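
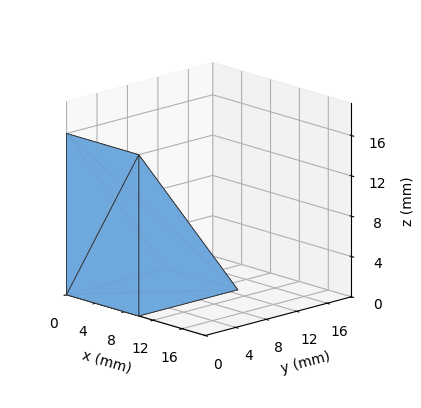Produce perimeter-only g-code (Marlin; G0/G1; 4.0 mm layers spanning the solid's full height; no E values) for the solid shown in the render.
Reading the render: the shape is a wedge (ramp): 10 × 13 mm base, rising to 16 mm along the y=0 edge and sloping linearly to z=0 at y=13 (dimensions read to the nearest mm from the axis ticks). For the g-code, the solid's height is divided into equal slices at the stated Δz and each level perimeter traced with G1 moves after a G0 lift.

; perimeter-only toolpath
G21 ; units = mm
G90 ; absolute positioning
G28 ; home
; layer 1
G0 Z4.0
G0 X0.0 Y0.0
G1 X10.0 Y0.0
G1 X10.0 Y9.8
G1 X0.0 Y9.8
G1 X0.0 Y0.0
; layer 2
G0 Z8.0
G0 X0.0 Y0.0
G1 X10.0 Y0.0
G1 X10.0 Y6.5
G1 X0.0 Y6.5
G1 X0.0 Y0.0
; layer 3
G0 Z12.0
G0 X0.0 Y0.0
G1 X10.0 Y0.0
G1 X10.0 Y3.2
G1 X0.0 Y3.2
G1 X0.0 Y0.0
M2 ; end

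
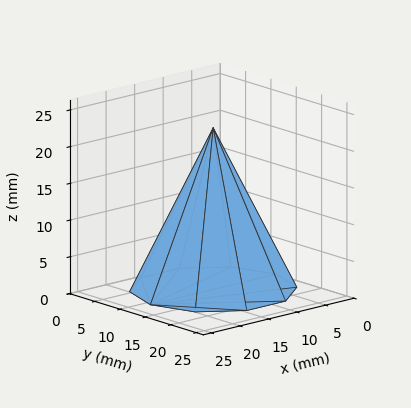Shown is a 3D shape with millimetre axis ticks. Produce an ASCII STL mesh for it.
Reading the render: the shape is a regular 10-sided pyramid, base circumscribed radius ≈ 11 mm, apex at z ≈ 22 mm (dimensions read to the nearest mm from the axis ticks). For the STL, each face is triangulated and given an outward normal.

solid part
  facet normal 0.0000 0.0000 -1.0000
    outer loop
      vertex 14.40 21.46 0.00
      vertex 19.90 17.47 0.00
      vertex 22.00 11.00 0.00
    endloop
  endfacet
  facet normal 0.0000 0.0000 -1.0000
    outer loop
      vertex 7.60 21.46 0.00
      vertex 14.40 21.46 0.00
      vertex 22.00 11.00 0.00
    endloop
  endfacet
  facet normal 0.0000 0.0000 -1.0000
    outer loop
      vertex 2.10 17.47 0.00
      vertex 7.60 21.46 0.00
      vertex 22.00 11.00 0.00
    endloop
  endfacet
  facet normal 0.0000 0.0000 -1.0000
    outer loop
      vertex 0.00 11.00 0.00
      vertex 2.10 17.47 0.00
      vertex 22.00 11.00 0.00
    endloop
  endfacet
  facet normal 0.0000 0.0000 -1.0000
    outer loop
      vertex 2.10 4.53 0.00
      vertex 0.00 11.00 0.00
      vertex 22.00 11.00 0.00
    endloop
  endfacet
  facet normal 0.0000 0.0000 -1.0000
    outer loop
      vertex 7.60 0.54 0.00
      vertex 2.10 4.53 0.00
      vertex 22.00 11.00 0.00
    endloop
  endfacet
  facet normal 0.0000 0.0000 -1.0000
    outer loop
      vertex 14.40 0.54 0.00
      vertex 7.60 0.54 0.00
      vertex 22.00 11.00 0.00
    endloop
  endfacet
  facet normal 0.0000 0.0000 -1.0000
    outer loop
      vertex 19.90 4.53 0.00
      vertex 14.40 0.54 0.00
      vertex 22.00 11.00 0.00
    endloop
  endfacet
  facet normal 0.8590 0.2788 0.4295
    outer loop
      vertex 22.00 11.00 0.00
      vertex 19.90 17.47 0.00
      vertex 11.00 11.00 22.00
    endloop
  endfacet
  facet normal 0.5303 0.7310 0.4295
    outer loop
      vertex 19.90 17.47 0.00
      vertex 14.40 21.46 0.00
      vertex 11.00 11.00 22.00
    endloop
  endfacet
  facet normal 0.0000 0.9031 0.4294
    outer loop
      vertex 14.40 21.46 0.00
      vertex 7.60 21.46 0.00
      vertex 11.00 11.00 22.00
    endloop
  endfacet
  facet normal -0.5303 0.7310 0.4295
    outer loop
      vertex 7.60 21.46 0.00
      vertex 2.10 17.47 0.00
      vertex 11.00 11.00 22.00
    endloop
  endfacet
  facet normal -0.8590 0.2788 0.4295
    outer loop
      vertex 2.10 17.47 0.00
      vertex 0.00 11.00 0.00
      vertex 11.00 11.00 22.00
    endloop
  endfacet
  facet normal -0.8590 -0.2788 0.4295
    outer loop
      vertex 0.00 11.00 0.00
      vertex 2.10 4.53 0.00
      vertex 11.00 11.00 22.00
    endloop
  endfacet
  facet normal -0.5303 -0.7310 0.4295
    outer loop
      vertex 2.10 4.53 0.00
      vertex 7.60 0.54 0.00
      vertex 11.00 11.00 22.00
    endloop
  endfacet
  facet normal 0.0000 -0.9031 0.4294
    outer loop
      vertex 7.60 0.54 0.00
      vertex 14.40 0.54 0.00
      vertex 11.00 11.00 22.00
    endloop
  endfacet
  facet normal 0.5303 -0.7310 0.4295
    outer loop
      vertex 14.40 0.54 0.00
      vertex 19.90 4.53 0.00
      vertex 11.00 11.00 22.00
    endloop
  endfacet
  facet normal 0.8590 -0.2788 0.4295
    outer loop
      vertex 19.90 4.53 0.00
      vertex 22.00 11.00 0.00
      vertex 11.00 11.00 22.00
    endloop
  endfacet
endsolid part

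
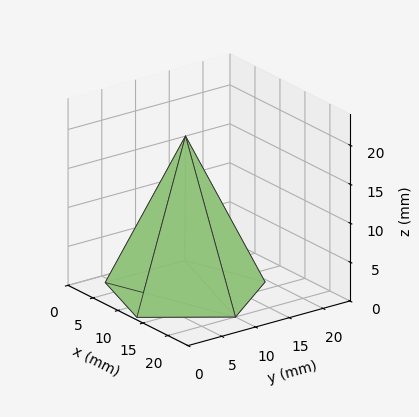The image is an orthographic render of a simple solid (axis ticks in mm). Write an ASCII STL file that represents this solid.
Reading the render: the shape is a regular 5-sided pyramid, base circumscribed radius ≈ 10 mm, apex at z ≈ 20 mm (dimensions read to the nearest mm from the axis ticks). For the STL, each face is triangulated and given an outward normal.

solid part
  facet normal 0.0000 0.0000 -1.0000
    outer loop
      vertex 1.9 15.9 0.0
      vertex 13.1 19.5 0.0
      vertex 20.0 10.0 0.0
    endloop
  endfacet
  facet normal 0.0000 0.0000 -1.0000
    outer loop
      vertex 1.9 4.1 0.0
      vertex 1.9 15.9 0.0
      vertex 20.0 10.0 0.0
    endloop
  endfacet
  facet normal 0.0000 0.0000 -1.0000
    outer loop
      vertex 13.1 0.5 0.0
      vertex 1.9 4.1 0.0
      vertex 20.0 10.0 0.0
    endloop
  endfacet
  facet normal 0.7501 0.5448 0.3750
    outer loop
      vertex 20.0 10.0 0.0
      vertex 13.1 19.5 0.0
      vertex 10.0 10.0 20.0
    endloop
  endfacet
  facet normal -0.2837 0.8825 0.3752
    outer loop
      vertex 13.1 19.5 0.0
      vertex 1.9 15.9 0.0
      vertex 10.0 10.0 20.0
    endloop
  endfacet
  facet normal -0.9269 0.0000 0.3754
    outer loop
      vertex 1.9 15.9 0.0
      vertex 1.9 4.1 0.0
      vertex 10.0 10.0 20.0
    endloop
  endfacet
  facet normal -0.2837 -0.8825 0.3752
    outer loop
      vertex 1.9 4.1 0.0
      vertex 13.1 0.5 0.0
      vertex 10.0 10.0 20.0
    endloop
  endfacet
  facet normal 0.7501 -0.5448 0.3750
    outer loop
      vertex 13.1 0.5 0.0
      vertex 20.0 10.0 0.0
      vertex 10.0 10.0 20.0
    endloop
  endfacet
endsolid part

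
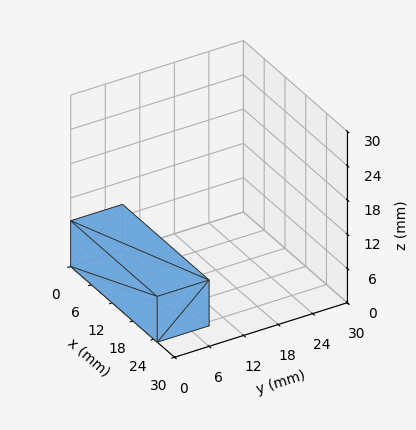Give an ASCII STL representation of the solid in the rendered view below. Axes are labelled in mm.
Reading the render: the shape is a rectangular box, roughly 25 × 9 mm footprint and 8 mm tall (dimensions read to the nearest mm from the axis ticks). For the STL, each face is triangulated and given an outward normal.

solid part
  facet normal 0.0000 0.0000 -1.0000
    outer loop
      vertex 25.00 9.00 0.00
      vertex 25.00 0.00 0.00
      vertex 0.00 0.00 0.00
    endloop
  endfacet
  facet normal 0.0000 0.0000 -1.0000
    outer loop
      vertex 0.00 9.00 0.00
      vertex 25.00 9.00 0.00
      vertex 0.00 0.00 0.00
    endloop
  endfacet
  facet normal 0.0000 0.0000 1.0000
    outer loop
      vertex 0.00 0.00 8.00
      vertex 25.00 0.00 8.00
      vertex 25.00 9.00 8.00
    endloop
  endfacet
  facet normal 0.0000 0.0000 1.0000
    outer loop
      vertex 0.00 0.00 8.00
      vertex 25.00 9.00 8.00
      vertex 0.00 9.00 8.00
    endloop
  endfacet
  facet normal 0.0000 -1.0000 0.0000
    outer loop
      vertex 0.00 0.00 0.00
      vertex 25.00 0.00 0.00
      vertex 25.00 0.00 8.00
    endloop
  endfacet
  facet normal 0.0000 -1.0000 0.0000
    outer loop
      vertex 0.00 0.00 0.00
      vertex 25.00 0.00 8.00
      vertex 0.00 0.00 8.00
    endloop
  endfacet
  facet normal 0.0000 1.0000 0.0000
    outer loop
      vertex 25.00 9.00 8.00
      vertex 25.00 9.00 0.00
      vertex 0.00 9.00 0.00
    endloop
  endfacet
  facet normal 0.0000 1.0000 0.0000
    outer loop
      vertex 0.00 9.00 8.00
      vertex 25.00 9.00 8.00
      vertex 0.00 9.00 0.00
    endloop
  endfacet
  facet normal -1.0000 0.0000 0.0000
    outer loop
      vertex 0.00 9.00 8.00
      vertex 0.00 9.00 0.00
      vertex 0.00 0.00 0.00
    endloop
  endfacet
  facet normal -1.0000 0.0000 0.0000
    outer loop
      vertex 0.00 0.00 8.00
      vertex 0.00 9.00 8.00
      vertex 0.00 0.00 0.00
    endloop
  endfacet
  facet normal 1.0000 0.0000 0.0000
    outer loop
      vertex 25.00 0.00 0.00
      vertex 25.00 9.00 0.00
      vertex 25.00 9.00 8.00
    endloop
  endfacet
  facet normal 1.0000 0.0000 0.0000
    outer loop
      vertex 25.00 0.00 0.00
      vertex 25.00 9.00 8.00
      vertex 25.00 0.00 8.00
    endloop
  endfacet
endsolid part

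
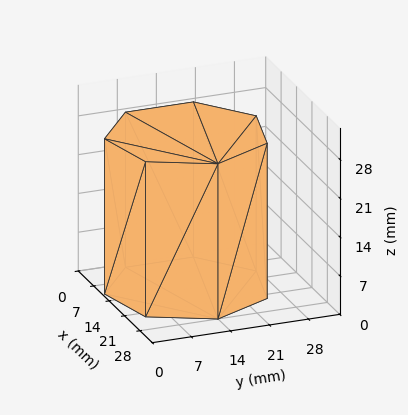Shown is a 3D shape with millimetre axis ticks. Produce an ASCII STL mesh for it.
Reading the render: the shape is a regular 7-sided prism (a cylinder approximated with 7 flat sides), circumscribed radius ≈ 14 mm, height ≈ 28 mm (dimensions read to the nearest mm from the axis ticks). For the STL, each face is triangulated and given an outward normal.

solid part
  facet normal 0.0000 0.0000 -1.0000
    outer loop
      vertex 10.9 27.6 0.0
      vertex 22.7 24.9 0.0
      vertex 28.0 14.0 0.0
    endloop
  endfacet
  facet normal 0.0000 0.0000 -1.0000
    outer loop
      vertex 1.4 20.1 0.0
      vertex 10.9 27.6 0.0
      vertex 28.0 14.0 0.0
    endloop
  endfacet
  facet normal 0.0000 0.0000 -1.0000
    outer loop
      vertex 1.4 7.9 0.0
      vertex 1.4 20.1 0.0
      vertex 28.0 14.0 0.0
    endloop
  endfacet
  facet normal 0.0000 0.0000 -1.0000
    outer loop
      vertex 10.9 0.4 0.0
      vertex 1.4 7.9 0.0
      vertex 28.0 14.0 0.0
    endloop
  endfacet
  facet normal 0.0000 0.0000 -1.0000
    outer loop
      vertex 22.7 3.1 0.0
      vertex 10.9 0.4 0.0
      vertex 28.0 14.0 0.0
    endloop
  endfacet
  facet normal 0.0000 0.0000 1.0000
    outer loop
      vertex 28.0 14.0 28.0
      vertex 22.7 24.9 28.0
      vertex 10.9 27.6 28.0
    endloop
  endfacet
  facet normal 0.0000 0.0000 1.0000
    outer loop
      vertex 28.0 14.0 28.0
      vertex 10.9 27.6 28.0
      vertex 1.4 20.1 28.0
    endloop
  endfacet
  facet normal 0.0000 0.0000 1.0000
    outer loop
      vertex 28.0 14.0 28.0
      vertex 1.4 20.1 28.0
      vertex 1.4 7.9 28.0
    endloop
  endfacet
  facet normal 0.0000 0.0000 1.0000
    outer loop
      vertex 28.0 14.0 28.0
      vertex 1.4 7.9 28.0
      vertex 10.9 0.4 28.0
    endloop
  endfacet
  facet normal 0.0000 0.0000 1.0000
    outer loop
      vertex 28.0 14.0 28.0
      vertex 10.9 0.4 28.0
      vertex 22.7 3.1 28.0
    endloop
  endfacet
  facet normal 0.8993 0.4373 0.0000
    outer loop
      vertex 28.0 14.0 0.0
      vertex 22.7 24.9 0.0
      vertex 22.7 24.9 28.0
    endloop
  endfacet
  facet normal 0.8993 0.4373 0.0000
    outer loop
      vertex 28.0 14.0 0.0
      vertex 22.7 24.9 28.0
      vertex 28.0 14.0 28.0
    endloop
  endfacet
  facet normal 0.2230 0.9748 0.0000
    outer loop
      vertex 22.7 24.9 0.0
      vertex 10.9 27.6 0.0
      vertex 10.9 27.6 28.0
    endloop
  endfacet
  facet normal 0.2230 0.9748 0.0000
    outer loop
      vertex 22.7 24.9 0.0
      vertex 10.9 27.6 28.0
      vertex 22.7 24.9 28.0
    endloop
  endfacet
  facet normal -0.6196 0.7849 0.0000
    outer loop
      vertex 10.9 27.6 0.0
      vertex 1.4 20.1 0.0
      vertex 1.4 20.1 28.0
    endloop
  endfacet
  facet normal -0.6196 0.7849 0.0000
    outer loop
      vertex 10.9 27.6 0.0
      vertex 1.4 20.1 28.0
      vertex 10.9 27.6 28.0
    endloop
  endfacet
  facet normal -1.0000 0.0000 0.0000
    outer loop
      vertex 1.4 20.1 0.0
      vertex 1.4 7.9 0.0
      vertex 1.4 7.9 28.0
    endloop
  endfacet
  facet normal -1.0000 0.0000 0.0000
    outer loop
      vertex 1.4 20.1 0.0
      vertex 1.4 7.9 28.0
      vertex 1.4 20.1 28.0
    endloop
  endfacet
  facet normal -0.6196 -0.7849 0.0000
    outer loop
      vertex 1.4 7.9 0.0
      vertex 10.9 0.4 0.0
      vertex 10.9 0.4 28.0
    endloop
  endfacet
  facet normal -0.6196 -0.7849 0.0000
    outer loop
      vertex 1.4 7.9 0.0
      vertex 10.9 0.4 28.0
      vertex 1.4 7.9 28.0
    endloop
  endfacet
  facet normal 0.2230 -0.9748 0.0000
    outer loop
      vertex 10.9 0.4 0.0
      vertex 22.7 3.1 0.0
      vertex 22.7 3.1 28.0
    endloop
  endfacet
  facet normal 0.2230 -0.9748 0.0000
    outer loop
      vertex 10.9 0.4 0.0
      vertex 22.7 3.1 28.0
      vertex 10.9 0.4 28.0
    endloop
  endfacet
  facet normal 0.8993 -0.4373 0.0000
    outer loop
      vertex 22.7 3.1 0.0
      vertex 28.0 14.0 0.0
      vertex 28.0 14.0 28.0
    endloop
  endfacet
  facet normal 0.8993 -0.4373 0.0000
    outer loop
      vertex 22.7 3.1 0.0
      vertex 28.0 14.0 28.0
      vertex 22.7 3.1 28.0
    endloop
  endfacet
endsolid part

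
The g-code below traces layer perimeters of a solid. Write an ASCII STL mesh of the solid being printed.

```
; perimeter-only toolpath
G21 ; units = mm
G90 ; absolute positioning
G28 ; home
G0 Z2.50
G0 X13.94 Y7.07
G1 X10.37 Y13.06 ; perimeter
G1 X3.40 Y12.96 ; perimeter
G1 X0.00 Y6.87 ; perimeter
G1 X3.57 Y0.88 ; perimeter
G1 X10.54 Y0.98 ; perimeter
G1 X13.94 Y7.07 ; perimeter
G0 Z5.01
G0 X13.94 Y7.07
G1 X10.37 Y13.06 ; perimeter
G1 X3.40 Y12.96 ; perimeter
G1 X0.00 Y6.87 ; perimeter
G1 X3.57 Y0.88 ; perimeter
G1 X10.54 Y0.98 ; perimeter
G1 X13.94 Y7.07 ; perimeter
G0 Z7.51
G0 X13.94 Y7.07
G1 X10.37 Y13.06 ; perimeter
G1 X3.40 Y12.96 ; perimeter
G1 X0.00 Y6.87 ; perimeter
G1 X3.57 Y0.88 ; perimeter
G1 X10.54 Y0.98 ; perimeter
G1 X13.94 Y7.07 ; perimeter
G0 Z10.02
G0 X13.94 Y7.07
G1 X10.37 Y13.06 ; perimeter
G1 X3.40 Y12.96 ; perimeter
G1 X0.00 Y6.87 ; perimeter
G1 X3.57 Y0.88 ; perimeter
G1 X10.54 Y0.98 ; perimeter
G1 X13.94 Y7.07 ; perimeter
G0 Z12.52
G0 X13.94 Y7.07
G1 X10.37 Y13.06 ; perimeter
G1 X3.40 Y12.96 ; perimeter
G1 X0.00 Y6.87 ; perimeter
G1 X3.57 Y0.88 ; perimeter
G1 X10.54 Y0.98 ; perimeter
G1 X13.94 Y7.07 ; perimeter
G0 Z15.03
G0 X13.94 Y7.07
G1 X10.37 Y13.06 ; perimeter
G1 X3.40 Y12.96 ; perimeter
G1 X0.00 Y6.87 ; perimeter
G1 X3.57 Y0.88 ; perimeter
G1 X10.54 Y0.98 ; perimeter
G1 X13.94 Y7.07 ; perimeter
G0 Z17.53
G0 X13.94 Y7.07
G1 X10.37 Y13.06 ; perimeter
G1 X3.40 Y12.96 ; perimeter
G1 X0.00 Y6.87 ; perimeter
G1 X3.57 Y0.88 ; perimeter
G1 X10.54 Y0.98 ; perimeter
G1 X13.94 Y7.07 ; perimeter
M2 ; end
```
solid part
  facet normal 0.0000 0.0000 -1.0000
    outer loop
      vertex 3.40 12.96 0.00
      vertex 10.37 13.06 0.00
      vertex 13.94 7.07 0.00
    endloop
  endfacet
  facet normal 0.0000 0.0000 -1.0000
    outer loop
      vertex 0.00 6.87 0.00
      vertex 3.40 12.96 0.00
      vertex 13.94 7.07 0.00
    endloop
  endfacet
  facet normal 0.0000 0.0000 -1.0000
    outer loop
      vertex 3.57 0.88 0.00
      vertex 0.00 6.87 0.00
      vertex 13.94 7.07 0.00
    endloop
  endfacet
  facet normal 0.0000 0.0000 -1.0000
    outer loop
      vertex 10.54 0.98 0.00
      vertex 3.57 0.88 0.00
      vertex 13.94 7.07 0.00
    endloop
  endfacet
  facet normal 0.0000 0.0000 1.0000
    outer loop
      vertex 13.94 7.07 17.53
      vertex 10.37 13.06 17.53
      vertex 3.40 12.96 17.53
    endloop
  endfacet
  facet normal 0.0000 0.0000 1.0000
    outer loop
      vertex 13.94 7.07 17.53
      vertex 3.40 12.96 17.53
      vertex 0.00 6.87 17.53
    endloop
  endfacet
  facet normal 0.0000 0.0000 1.0000
    outer loop
      vertex 13.94 7.07 17.53
      vertex 0.00 6.87 17.53
      vertex 3.57 0.88 17.53
    endloop
  endfacet
  facet normal 0.0000 0.0000 1.0000
    outer loop
      vertex 13.94 7.07 17.53
      vertex 3.57 0.88 17.53
      vertex 10.54 0.98 17.53
    endloop
  endfacet
  facet normal 0.8590 0.5120 0.0000
    outer loop
      vertex 13.94 7.07 0.00
      vertex 10.37 13.06 0.00
      vertex 10.37 13.06 17.53
    endloop
  endfacet
  facet normal 0.8590 0.5120 0.0000
    outer loop
      vertex 13.94 7.07 0.00
      vertex 10.37 13.06 17.53
      vertex 13.94 7.07 17.53
    endloop
  endfacet
  facet normal -0.0143 0.9999 0.0000
    outer loop
      vertex 10.37 13.06 0.00
      vertex 3.40 12.96 0.00
      vertex 3.40 12.96 17.53
    endloop
  endfacet
  facet normal -0.0143 0.9999 0.0000
    outer loop
      vertex 10.37 13.06 0.00
      vertex 3.40 12.96 17.53
      vertex 10.37 13.06 17.53
    endloop
  endfacet
  facet normal -0.8731 0.4875 0.0000
    outer loop
      vertex 3.40 12.96 0.00
      vertex 0.00 6.87 0.00
      vertex 0.00 6.87 17.53
    endloop
  endfacet
  facet normal -0.8731 0.4875 0.0000
    outer loop
      vertex 3.40 12.96 0.00
      vertex 0.00 6.87 17.53
      vertex 3.40 12.96 17.53
    endloop
  endfacet
  facet normal -0.8590 -0.5120 0.0000
    outer loop
      vertex 0.00 6.87 0.00
      vertex 3.57 0.88 0.00
      vertex 3.57 0.88 17.53
    endloop
  endfacet
  facet normal -0.8590 -0.5120 0.0000
    outer loop
      vertex 0.00 6.87 0.00
      vertex 3.57 0.88 17.53
      vertex 0.00 6.87 17.53
    endloop
  endfacet
  facet normal 0.0143 -0.9999 0.0000
    outer loop
      vertex 3.57 0.88 0.00
      vertex 10.54 0.98 0.00
      vertex 10.54 0.98 17.53
    endloop
  endfacet
  facet normal 0.0143 -0.9999 0.0000
    outer loop
      vertex 3.57 0.88 0.00
      vertex 10.54 0.98 17.53
      vertex 3.57 0.88 17.53
    endloop
  endfacet
  facet normal 0.8731 -0.4875 0.0000
    outer loop
      vertex 10.54 0.98 0.00
      vertex 13.94 7.07 0.00
      vertex 13.94 7.07 17.53
    endloop
  endfacet
  facet normal 0.8731 -0.4875 0.0000
    outer loop
      vertex 10.54 0.98 0.00
      vertex 13.94 7.07 17.53
      vertex 10.54 0.98 17.53
    endloop
  endfacet
endsolid part

The G0 Z moves step by Δz≈2.50 mm. Every layer's G1 loop is the same polygon, so the solid is a straight extrusion of it from z=0 to z≈17.5. Closing with flat bottom and top caps and triangulating gives 20 facets — a regular 6-sided prism (a cylinder approximated with 6 flat sides), circumscribed radius ≈ 6.97 mm, height ≈ 17.5 mm.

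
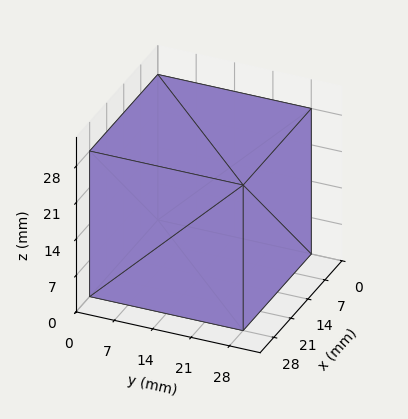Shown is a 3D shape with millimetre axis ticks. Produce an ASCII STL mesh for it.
Reading the render: the shape is a rectangular box, roughly 28 × 28 mm footprint and 28 mm tall (dimensions read to the nearest mm from the axis ticks). For the STL, each face is triangulated and given an outward normal.

solid part
  facet normal 0.0000 0.0000 -1.0000
    outer loop
      vertex 28.000 28.000 0.000
      vertex 28.000 0.000 0.000
      vertex 0.000 0.000 0.000
    endloop
  endfacet
  facet normal 0.0000 0.0000 -1.0000
    outer loop
      vertex 0.000 28.000 0.000
      vertex 28.000 28.000 0.000
      vertex 0.000 0.000 0.000
    endloop
  endfacet
  facet normal 0.0000 0.0000 1.0000
    outer loop
      vertex 0.000 0.000 28.000
      vertex 28.000 0.000 28.000
      vertex 28.000 28.000 28.000
    endloop
  endfacet
  facet normal 0.0000 0.0000 1.0000
    outer loop
      vertex 0.000 0.000 28.000
      vertex 28.000 28.000 28.000
      vertex 0.000 28.000 28.000
    endloop
  endfacet
  facet normal 0.0000 -1.0000 0.0000
    outer loop
      vertex 0.000 0.000 0.000
      vertex 28.000 0.000 0.000
      vertex 28.000 0.000 28.000
    endloop
  endfacet
  facet normal 0.0000 -1.0000 0.0000
    outer loop
      vertex 0.000 0.000 0.000
      vertex 28.000 0.000 28.000
      vertex 0.000 0.000 28.000
    endloop
  endfacet
  facet normal 0.0000 1.0000 0.0000
    outer loop
      vertex 28.000 28.000 28.000
      vertex 28.000 28.000 0.000
      vertex 0.000 28.000 0.000
    endloop
  endfacet
  facet normal 0.0000 1.0000 0.0000
    outer loop
      vertex 0.000 28.000 28.000
      vertex 28.000 28.000 28.000
      vertex 0.000 28.000 0.000
    endloop
  endfacet
  facet normal -1.0000 0.0000 0.0000
    outer loop
      vertex 0.000 28.000 28.000
      vertex 0.000 28.000 0.000
      vertex 0.000 0.000 0.000
    endloop
  endfacet
  facet normal -1.0000 0.0000 0.0000
    outer loop
      vertex 0.000 0.000 28.000
      vertex 0.000 28.000 28.000
      vertex 0.000 0.000 0.000
    endloop
  endfacet
  facet normal 1.0000 0.0000 0.0000
    outer loop
      vertex 28.000 0.000 0.000
      vertex 28.000 28.000 0.000
      vertex 28.000 28.000 28.000
    endloop
  endfacet
  facet normal 1.0000 0.0000 0.0000
    outer loop
      vertex 28.000 0.000 0.000
      vertex 28.000 28.000 28.000
      vertex 28.000 0.000 28.000
    endloop
  endfacet
endsolid part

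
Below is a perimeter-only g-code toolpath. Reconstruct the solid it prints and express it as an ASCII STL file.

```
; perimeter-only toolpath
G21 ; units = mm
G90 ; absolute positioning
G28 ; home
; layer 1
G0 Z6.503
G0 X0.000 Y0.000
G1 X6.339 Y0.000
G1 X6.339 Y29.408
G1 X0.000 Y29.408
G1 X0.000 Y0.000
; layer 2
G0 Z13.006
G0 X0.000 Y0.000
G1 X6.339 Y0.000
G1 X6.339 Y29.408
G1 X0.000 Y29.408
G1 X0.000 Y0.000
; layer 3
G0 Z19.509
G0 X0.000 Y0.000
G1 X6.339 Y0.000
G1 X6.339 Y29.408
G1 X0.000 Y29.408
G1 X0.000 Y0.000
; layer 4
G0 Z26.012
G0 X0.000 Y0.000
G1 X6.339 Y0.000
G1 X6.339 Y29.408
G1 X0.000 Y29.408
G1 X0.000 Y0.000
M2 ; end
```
solid part
  facet normal 0.0000 0.0000 -1.0000
    outer loop
      vertex 6.339 29.408 0.000
      vertex 6.339 0.000 0.000
      vertex 0.000 0.000 0.000
    endloop
  endfacet
  facet normal 0.0000 0.0000 -1.0000
    outer loop
      vertex 0.000 29.408 0.000
      vertex 6.339 29.408 0.000
      vertex 0.000 0.000 0.000
    endloop
  endfacet
  facet normal 0.0000 0.0000 1.0000
    outer loop
      vertex 0.000 0.000 26.012
      vertex 6.339 0.000 26.012
      vertex 6.339 29.408 26.012
    endloop
  endfacet
  facet normal 0.0000 0.0000 1.0000
    outer loop
      vertex 0.000 0.000 26.012
      vertex 6.339 29.408 26.012
      vertex 0.000 29.408 26.012
    endloop
  endfacet
  facet normal 0.0000 -1.0000 0.0000
    outer loop
      vertex 0.000 0.000 0.000
      vertex 6.339 0.000 0.000
      vertex 6.339 0.000 26.012
    endloop
  endfacet
  facet normal 0.0000 -1.0000 0.0000
    outer loop
      vertex 0.000 0.000 0.000
      vertex 6.339 0.000 26.012
      vertex 0.000 0.000 26.012
    endloop
  endfacet
  facet normal 0.0000 1.0000 0.0000
    outer loop
      vertex 6.339 29.408 26.012
      vertex 6.339 29.408 0.000
      vertex 0.000 29.408 0.000
    endloop
  endfacet
  facet normal 0.0000 1.0000 0.0000
    outer loop
      vertex 0.000 29.408 26.012
      vertex 6.339 29.408 26.012
      vertex 0.000 29.408 0.000
    endloop
  endfacet
  facet normal -1.0000 0.0000 0.0000
    outer loop
      vertex 0.000 29.408 26.012
      vertex 0.000 29.408 0.000
      vertex 0.000 0.000 0.000
    endloop
  endfacet
  facet normal -1.0000 0.0000 0.0000
    outer loop
      vertex 0.000 0.000 26.012
      vertex 0.000 29.408 26.012
      vertex 0.000 0.000 0.000
    endloop
  endfacet
  facet normal 1.0000 0.0000 0.0000
    outer loop
      vertex 6.339 0.000 0.000
      vertex 6.339 29.408 0.000
      vertex 6.339 29.408 26.012
    endloop
  endfacet
  facet normal 1.0000 0.0000 0.0000
    outer loop
      vertex 6.339 0.000 0.000
      vertex 6.339 29.408 26.012
      vertex 6.339 0.000 26.012
    endloop
  endfacet
endsolid part

The G0 Z moves step by Δz≈6.503 mm. Every layer's G1 loop is the same polygon, so the solid is a straight extrusion of it from z=0 to z≈26. Closing with flat bottom and top caps and triangulating gives 12 facets — a rectangular box, roughly 6.34 × 29.4 mm footprint and 26 mm tall.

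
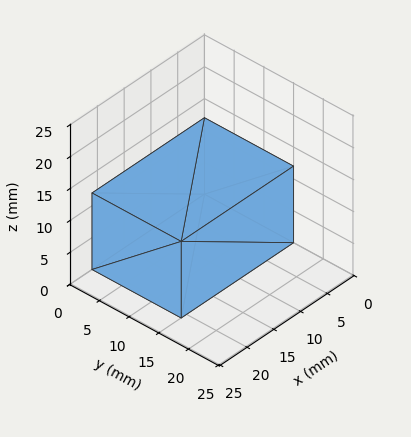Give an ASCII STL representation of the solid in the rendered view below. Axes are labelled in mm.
Reading the render: the shape is a rectangular box, roughly 21 × 15 mm footprint and 12 mm tall (dimensions read to the nearest mm from the axis ticks). For the STL, each face is triangulated and given an outward normal.

solid part
  facet normal 0.0000 0.0000 -1.0000
    outer loop
      vertex 21.000 15.000 0.000
      vertex 21.000 0.000 0.000
      vertex 0.000 0.000 0.000
    endloop
  endfacet
  facet normal 0.0000 0.0000 -1.0000
    outer loop
      vertex 0.000 15.000 0.000
      vertex 21.000 15.000 0.000
      vertex 0.000 0.000 0.000
    endloop
  endfacet
  facet normal 0.0000 0.0000 1.0000
    outer loop
      vertex 0.000 0.000 12.000
      vertex 21.000 0.000 12.000
      vertex 21.000 15.000 12.000
    endloop
  endfacet
  facet normal 0.0000 0.0000 1.0000
    outer loop
      vertex 0.000 0.000 12.000
      vertex 21.000 15.000 12.000
      vertex 0.000 15.000 12.000
    endloop
  endfacet
  facet normal 0.0000 -1.0000 0.0000
    outer loop
      vertex 0.000 0.000 0.000
      vertex 21.000 0.000 0.000
      vertex 21.000 0.000 12.000
    endloop
  endfacet
  facet normal 0.0000 -1.0000 0.0000
    outer loop
      vertex 0.000 0.000 0.000
      vertex 21.000 0.000 12.000
      vertex 0.000 0.000 12.000
    endloop
  endfacet
  facet normal 0.0000 1.0000 0.0000
    outer loop
      vertex 21.000 15.000 12.000
      vertex 21.000 15.000 0.000
      vertex 0.000 15.000 0.000
    endloop
  endfacet
  facet normal 0.0000 1.0000 0.0000
    outer loop
      vertex 0.000 15.000 12.000
      vertex 21.000 15.000 12.000
      vertex 0.000 15.000 0.000
    endloop
  endfacet
  facet normal -1.0000 0.0000 0.0000
    outer loop
      vertex 0.000 15.000 12.000
      vertex 0.000 15.000 0.000
      vertex 0.000 0.000 0.000
    endloop
  endfacet
  facet normal -1.0000 0.0000 0.0000
    outer loop
      vertex 0.000 0.000 12.000
      vertex 0.000 15.000 12.000
      vertex 0.000 0.000 0.000
    endloop
  endfacet
  facet normal 1.0000 0.0000 0.0000
    outer loop
      vertex 21.000 0.000 0.000
      vertex 21.000 15.000 0.000
      vertex 21.000 15.000 12.000
    endloop
  endfacet
  facet normal 1.0000 0.0000 0.0000
    outer loop
      vertex 21.000 0.000 0.000
      vertex 21.000 15.000 12.000
      vertex 21.000 0.000 12.000
    endloop
  endfacet
endsolid part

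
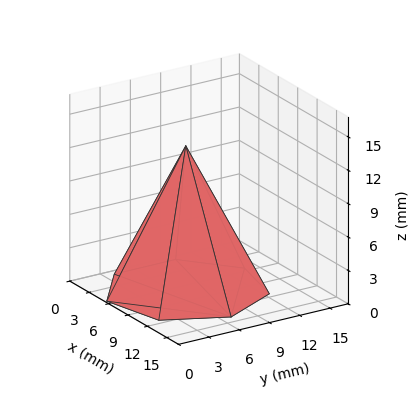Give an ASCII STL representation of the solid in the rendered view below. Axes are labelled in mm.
Reading the render: the shape is a regular 7-sided pyramid, base circumscribed radius ≈ 7 mm, apex at z ≈ 13 mm (dimensions read to the nearest mm from the axis ticks). For the STL, each face is triangulated and given an outward normal.

solid part
  facet normal 0.0000 0.0000 -1.0000
    outer loop
      vertex 5.442 13.824 0.000
      vertex 11.364 12.473 0.000
      vertex 14.000 7.000 0.000
    endloop
  endfacet
  facet normal 0.0000 0.0000 -1.0000
    outer loop
      vertex 0.693 10.037 0.000
      vertex 5.442 13.824 0.000
      vertex 14.000 7.000 0.000
    endloop
  endfacet
  facet normal 0.0000 0.0000 -1.0000
    outer loop
      vertex 0.693 3.963 0.000
      vertex 0.693 10.037 0.000
      vertex 14.000 7.000 0.000
    endloop
  endfacet
  facet normal 0.0000 0.0000 -1.0000
    outer loop
      vertex 5.442 0.176 0.000
      vertex 0.693 3.963 0.000
      vertex 14.000 7.000 0.000
    endloop
  endfacet
  facet normal 0.0000 0.0000 -1.0000
    outer loop
      vertex 11.364 1.527 0.000
      vertex 5.442 0.176 0.000
      vertex 14.000 7.000 0.000
    endloop
  endfacet
  facet normal 0.8106 0.3904 0.4365
    outer loop
      vertex 14.000 7.000 0.000
      vertex 11.364 12.473 0.000
      vertex 7.000 7.000 13.000
    endloop
  endfacet
  facet normal 0.2001 0.8772 0.4365
    outer loop
      vertex 11.364 12.473 0.000
      vertex 5.442 13.824 0.000
      vertex 7.000 7.000 13.000
    endloop
  endfacet
  facet normal -0.5609 0.7034 0.4365
    outer loop
      vertex 5.442 13.824 0.000
      vertex 0.693 10.037 0.000
      vertex 7.000 7.000 13.000
    endloop
  endfacet
  facet normal -0.8997 0.0000 0.4365
    outer loop
      vertex 0.693 10.037 0.000
      vertex 0.693 3.963 0.000
      vertex 7.000 7.000 13.000
    endloop
  endfacet
  facet normal -0.5609 -0.7034 0.4365
    outer loop
      vertex 0.693 3.963 0.000
      vertex 5.442 0.176 0.000
      vertex 7.000 7.000 13.000
    endloop
  endfacet
  facet normal 0.2001 -0.8772 0.4365
    outer loop
      vertex 5.442 0.176 0.000
      vertex 11.364 1.527 0.000
      vertex 7.000 7.000 13.000
    endloop
  endfacet
  facet normal 0.8106 -0.3904 0.4365
    outer loop
      vertex 11.364 1.527 0.000
      vertex 14.000 7.000 0.000
      vertex 7.000 7.000 13.000
    endloop
  endfacet
endsolid part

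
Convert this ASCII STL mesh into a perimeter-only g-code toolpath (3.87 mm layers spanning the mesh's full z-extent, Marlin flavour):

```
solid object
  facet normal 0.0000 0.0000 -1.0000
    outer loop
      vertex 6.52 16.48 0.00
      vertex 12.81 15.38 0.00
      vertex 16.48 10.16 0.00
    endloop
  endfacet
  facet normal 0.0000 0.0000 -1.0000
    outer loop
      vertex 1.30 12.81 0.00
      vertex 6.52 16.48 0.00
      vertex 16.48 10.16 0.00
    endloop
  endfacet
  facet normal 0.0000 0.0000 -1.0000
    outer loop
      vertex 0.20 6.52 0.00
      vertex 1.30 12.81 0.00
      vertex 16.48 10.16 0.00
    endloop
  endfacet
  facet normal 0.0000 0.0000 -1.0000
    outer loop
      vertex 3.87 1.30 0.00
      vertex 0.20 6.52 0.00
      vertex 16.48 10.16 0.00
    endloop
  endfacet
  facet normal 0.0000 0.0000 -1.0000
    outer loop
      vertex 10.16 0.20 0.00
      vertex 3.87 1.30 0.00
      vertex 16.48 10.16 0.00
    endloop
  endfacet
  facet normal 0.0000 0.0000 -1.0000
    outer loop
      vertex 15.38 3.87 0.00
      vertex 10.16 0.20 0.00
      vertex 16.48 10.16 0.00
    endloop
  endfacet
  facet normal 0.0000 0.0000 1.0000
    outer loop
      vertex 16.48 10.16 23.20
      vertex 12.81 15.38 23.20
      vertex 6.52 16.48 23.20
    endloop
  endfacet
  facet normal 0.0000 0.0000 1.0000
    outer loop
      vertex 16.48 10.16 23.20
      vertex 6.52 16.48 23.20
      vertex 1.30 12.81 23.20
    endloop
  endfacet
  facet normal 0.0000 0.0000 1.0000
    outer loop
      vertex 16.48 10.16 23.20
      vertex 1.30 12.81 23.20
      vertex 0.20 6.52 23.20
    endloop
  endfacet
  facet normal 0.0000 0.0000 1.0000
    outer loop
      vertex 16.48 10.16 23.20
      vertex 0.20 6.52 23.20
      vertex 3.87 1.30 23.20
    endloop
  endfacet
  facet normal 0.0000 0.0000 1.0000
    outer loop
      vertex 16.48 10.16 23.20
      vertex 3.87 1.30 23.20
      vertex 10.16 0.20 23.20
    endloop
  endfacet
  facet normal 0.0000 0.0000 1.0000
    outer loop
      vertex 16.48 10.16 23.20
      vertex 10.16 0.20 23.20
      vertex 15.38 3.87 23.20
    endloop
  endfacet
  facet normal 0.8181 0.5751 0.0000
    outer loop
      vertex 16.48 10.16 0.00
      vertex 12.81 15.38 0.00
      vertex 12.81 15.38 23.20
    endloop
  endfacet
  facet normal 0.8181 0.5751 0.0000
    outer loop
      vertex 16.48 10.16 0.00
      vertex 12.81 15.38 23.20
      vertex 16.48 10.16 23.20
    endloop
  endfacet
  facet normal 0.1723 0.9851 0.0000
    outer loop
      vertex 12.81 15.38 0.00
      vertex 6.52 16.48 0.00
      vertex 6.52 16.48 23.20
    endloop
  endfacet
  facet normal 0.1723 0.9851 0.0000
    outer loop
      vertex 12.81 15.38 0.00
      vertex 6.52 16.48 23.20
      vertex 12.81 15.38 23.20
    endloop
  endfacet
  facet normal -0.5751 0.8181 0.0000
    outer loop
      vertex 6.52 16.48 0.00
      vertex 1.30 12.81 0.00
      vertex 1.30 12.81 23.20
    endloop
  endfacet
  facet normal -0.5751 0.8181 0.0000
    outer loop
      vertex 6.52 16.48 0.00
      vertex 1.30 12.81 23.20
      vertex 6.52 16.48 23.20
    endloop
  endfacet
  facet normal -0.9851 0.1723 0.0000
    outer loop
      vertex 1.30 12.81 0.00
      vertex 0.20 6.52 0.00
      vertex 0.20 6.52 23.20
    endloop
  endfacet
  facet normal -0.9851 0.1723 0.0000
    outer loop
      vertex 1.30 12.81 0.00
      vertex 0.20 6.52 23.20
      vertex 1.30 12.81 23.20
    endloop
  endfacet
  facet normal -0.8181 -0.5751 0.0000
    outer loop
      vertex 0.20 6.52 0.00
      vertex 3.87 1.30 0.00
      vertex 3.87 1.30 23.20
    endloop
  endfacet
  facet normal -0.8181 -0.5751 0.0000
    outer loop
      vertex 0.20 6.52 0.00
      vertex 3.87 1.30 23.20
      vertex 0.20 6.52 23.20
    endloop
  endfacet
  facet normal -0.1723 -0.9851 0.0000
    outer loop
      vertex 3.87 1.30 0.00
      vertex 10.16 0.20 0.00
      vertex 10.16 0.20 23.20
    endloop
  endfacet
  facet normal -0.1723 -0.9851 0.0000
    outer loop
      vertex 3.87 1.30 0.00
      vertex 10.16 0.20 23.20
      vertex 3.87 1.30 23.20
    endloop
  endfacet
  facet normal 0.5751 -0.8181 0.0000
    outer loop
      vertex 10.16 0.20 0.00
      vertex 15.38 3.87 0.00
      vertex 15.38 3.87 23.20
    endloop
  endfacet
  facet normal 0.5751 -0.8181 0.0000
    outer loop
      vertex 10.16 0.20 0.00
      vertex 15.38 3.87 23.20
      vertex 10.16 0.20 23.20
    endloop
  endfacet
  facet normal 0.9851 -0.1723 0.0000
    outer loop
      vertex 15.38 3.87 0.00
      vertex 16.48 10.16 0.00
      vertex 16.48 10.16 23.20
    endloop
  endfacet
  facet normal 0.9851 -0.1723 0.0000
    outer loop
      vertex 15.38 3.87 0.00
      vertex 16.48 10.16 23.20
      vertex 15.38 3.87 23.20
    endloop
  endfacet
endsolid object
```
; perimeter-only toolpath
G21 ; units = mm
G90 ; absolute positioning
G28 ; home
; layer 1
G0 Z3.87
G0 X16.48 Y10.16
G1 X12.81 Y15.38
G1 X6.52 Y16.48
G1 X1.30 Y12.81
G1 X0.20 Y6.52
G1 X3.87 Y1.30
G1 X10.16 Y0.20
G1 X15.38 Y3.87
G1 X16.48 Y10.16
; layer 2
G0 Z7.73
G0 X16.48 Y10.16
G1 X12.81 Y15.38
G1 X6.52 Y16.48
G1 X1.30 Y12.81
G1 X0.20 Y6.52
G1 X3.87 Y1.30
G1 X10.16 Y0.20
G1 X15.38 Y3.87
G1 X16.48 Y10.16
; layer 3
G0 Z11.60
G0 X16.48 Y10.16
G1 X12.81 Y15.38
G1 X6.52 Y16.48
G1 X1.30 Y12.81
G1 X0.20 Y6.52
G1 X3.87 Y1.30
G1 X10.16 Y0.20
G1 X15.38 Y3.87
G1 X16.48 Y10.16
; layer 4
G0 Z15.47
G0 X16.48 Y10.16
G1 X12.81 Y15.38
G1 X6.52 Y16.48
G1 X1.30 Y12.81
G1 X0.20 Y6.52
G1 X3.87 Y1.30
G1 X10.16 Y0.20
G1 X15.38 Y3.87
G1 X16.48 Y10.16
; layer 5
G0 Z19.33
G0 X16.48 Y10.16
G1 X12.81 Y15.38
G1 X6.52 Y16.48
G1 X1.30 Y12.81
G1 X0.20 Y6.52
G1 X3.87 Y1.30
G1 X10.16 Y0.20
G1 X15.38 Y3.87
G1 X16.48 Y10.16
; layer 6
G0 Z23.20
G0 X16.48 Y10.16
G1 X12.81 Y15.38
G1 X6.52 Y16.48
G1 X1.30 Y12.81
G1 X0.20 Y6.52
G1 X3.87 Y1.30
G1 X10.16 Y0.20
G1 X15.38 Y3.87
G1 X16.48 Y10.16
M2 ; end

The solid is a regular 8-sided prism (a cylinder approximated with 8 flat sides), circumscribed radius ≈ 8.34 mm, height ≈ 23.2 mm. Slicing at Δz = 3.87 mm — 6 equal slices spanning the solid's height, so layer i sits at z = i·h/6 — gives 6 non-empty perimeters. Each is a 8-segment closed polygon; G0 lifts to the layer z and rapids to the start vertex, then G1 traces the edges.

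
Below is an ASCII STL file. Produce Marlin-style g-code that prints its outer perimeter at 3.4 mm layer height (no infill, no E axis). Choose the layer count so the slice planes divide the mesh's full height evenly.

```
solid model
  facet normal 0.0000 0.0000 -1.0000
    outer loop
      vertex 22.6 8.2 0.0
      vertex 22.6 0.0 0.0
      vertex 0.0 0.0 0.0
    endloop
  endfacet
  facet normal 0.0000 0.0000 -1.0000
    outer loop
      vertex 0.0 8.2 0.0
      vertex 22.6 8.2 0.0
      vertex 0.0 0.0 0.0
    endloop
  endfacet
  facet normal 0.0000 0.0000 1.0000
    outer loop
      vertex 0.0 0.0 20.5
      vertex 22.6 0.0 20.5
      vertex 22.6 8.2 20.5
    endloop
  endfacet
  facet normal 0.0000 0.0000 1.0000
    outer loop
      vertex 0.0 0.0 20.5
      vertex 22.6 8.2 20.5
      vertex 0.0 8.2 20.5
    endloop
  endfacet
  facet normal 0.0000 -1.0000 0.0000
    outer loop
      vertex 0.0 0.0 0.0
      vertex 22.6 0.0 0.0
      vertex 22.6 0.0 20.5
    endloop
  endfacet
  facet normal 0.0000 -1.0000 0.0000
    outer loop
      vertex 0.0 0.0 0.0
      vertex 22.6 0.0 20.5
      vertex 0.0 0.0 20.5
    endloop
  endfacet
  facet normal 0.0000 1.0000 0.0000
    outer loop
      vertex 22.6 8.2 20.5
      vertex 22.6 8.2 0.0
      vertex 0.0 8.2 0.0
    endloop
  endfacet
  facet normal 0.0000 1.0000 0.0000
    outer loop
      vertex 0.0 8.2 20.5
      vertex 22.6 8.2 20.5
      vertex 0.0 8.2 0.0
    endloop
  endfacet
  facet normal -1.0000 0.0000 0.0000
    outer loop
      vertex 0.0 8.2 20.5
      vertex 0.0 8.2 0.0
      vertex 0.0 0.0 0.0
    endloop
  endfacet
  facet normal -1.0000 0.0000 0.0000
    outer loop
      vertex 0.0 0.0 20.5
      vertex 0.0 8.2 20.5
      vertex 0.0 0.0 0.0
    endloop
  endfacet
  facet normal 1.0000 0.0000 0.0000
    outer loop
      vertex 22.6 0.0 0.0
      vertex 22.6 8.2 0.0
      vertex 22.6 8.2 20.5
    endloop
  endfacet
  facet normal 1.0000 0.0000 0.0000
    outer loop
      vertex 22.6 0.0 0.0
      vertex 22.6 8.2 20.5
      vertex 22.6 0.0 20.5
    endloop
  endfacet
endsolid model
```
; perimeter-only toolpath
G21 ; units = mm
G90 ; absolute positioning
G28 ; home
; layer 1
G0 Z3.4
G0 X0.0 Y0.0
G1 X22.6 Y0.0
G1 X22.6 Y8.2
G1 X0.0 Y8.2
G1 X0.0 Y0.0
; layer 2
G0 Z6.8
G0 X0.0 Y0.0
G1 X22.6 Y0.0
G1 X22.6 Y8.2
G1 X0.0 Y8.2
G1 X0.0 Y0.0
; layer 3
G0 Z10.2
G0 X0.0 Y0.0
G1 X22.6 Y0.0
G1 X22.6 Y8.2
G1 X0.0 Y8.2
G1 X0.0 Y0.0
; layer 4
G0 Z13.7
G0 X0.0 Y0.0
G1 X22.6 Y0.0
G1 X22.6 Y8.2
G1 X0.0 Y8.2
G1 X0.0 Y0.0
; layer 5
G0 Z17.1
G0 X0.0 Y0.0
G1 X22.6 Y0.0
G1 X22.6 Y8.2
G1 X0.0 Y8.2
G1 X0.0 Y0.0
; layer 6
G0 Z20.5
G0 X0.0 Y0.0
G1 X22.6 Y0.0
G1 X22.6 Y8.2
G1 X0.0 Y8.2
G1 X0.0 Y0.0
M2 ; end

The solid is a rectangular box, roughly 22.6 × 8.2 mm footprint and 20.5 mm tall. Slicing at Δz = 3.4 mm — 6 equal slices spanning the solid's height, so layer i sits at z = i·h/6 — gives 6 non-empty perimeters. Each is a 4-segment closed polygon; G0 lifts to the layer z and rapids to the start vertex, then G1 traces the edges.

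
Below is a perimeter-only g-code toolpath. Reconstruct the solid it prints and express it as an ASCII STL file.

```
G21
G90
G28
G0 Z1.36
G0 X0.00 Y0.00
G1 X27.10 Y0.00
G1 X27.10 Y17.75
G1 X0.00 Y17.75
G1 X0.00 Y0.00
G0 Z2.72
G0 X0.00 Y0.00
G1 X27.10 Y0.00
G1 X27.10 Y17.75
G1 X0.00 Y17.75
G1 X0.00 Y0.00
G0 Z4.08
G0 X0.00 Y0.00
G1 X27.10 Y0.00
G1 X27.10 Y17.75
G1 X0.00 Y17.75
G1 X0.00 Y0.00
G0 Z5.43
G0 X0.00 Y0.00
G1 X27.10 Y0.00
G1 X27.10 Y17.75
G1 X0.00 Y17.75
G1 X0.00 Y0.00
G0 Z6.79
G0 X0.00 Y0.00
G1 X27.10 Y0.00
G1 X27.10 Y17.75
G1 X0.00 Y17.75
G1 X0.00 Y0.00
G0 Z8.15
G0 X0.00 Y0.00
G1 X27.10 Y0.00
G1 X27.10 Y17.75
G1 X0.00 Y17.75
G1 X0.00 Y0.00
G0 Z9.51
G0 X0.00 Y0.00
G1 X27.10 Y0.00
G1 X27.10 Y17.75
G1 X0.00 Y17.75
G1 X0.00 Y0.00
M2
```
solid part
  facet normal 0.0000 0.0000 -1.0000
    outer loop
      vertex 27.10 17.75 0.00
      vertex 27.10 0.00 0.00
      vertex 0.00 0.00 0.00
    endloop
  endfacet
  facet normal 0.0000 0.0000 -1.0000
    outer loop
      vertex 0.00 17.75 0.00
      vertex 27.10 17.75 0.00
      vertex 0.00 0.00 0.00
    endloop
  endfacet
  facet normal 0.0000 0.0000 1.0000
    outer loop
      vertex 0.00 0.00 9.51
      vertex 27.10 0.00 9.51
      vertex 27.10 17.75 9.51
    endloop
  endfacet
  facet normal 0.0000 0.0000 1.0000
    outer loop
      vertex 0.00 0.00 9.51
      vertex 27.10 17.75 9.51
      vertex 0.00 17.75 9.51
    endloop
  endfacet
  facet normal 0.0000 -1.0000 0.0000
    outer loop
      vertex 0.00 0.00 0.00
      vertex 27.10 0.00 0.00
      vertex 27.10 0.00 9.51
    endloop
  endfacet
  facet normal 0.0000 -1.0000 0.0000
    outer loop
      vertex 0.00 0.00 0.00
      vertex 27.10 0.00 9.51
      vertex 0.00 0.00 9.51
    endloop
  endfacet
  facet normal 0.0000 1.0000 0.0000
    outer loop
      vertex 27.10 17.75 9.51
      vertex 27.10 17.75 0.00
      vertex 0.00 17.75 0.00
    endloop
  endfacet
  facet normal 0.0000 1.0000 0.0000
    outer loop
      vertex 0.00 17.75 9.51
      vertex 27.10 17.75 9.51
      vertex 0.00 17.75 0.00
    endloop
  endfacet
  facet normal -1.0000 0.0000 0.0000
    outer loop
      vertex 0.00 17.75 9.51
      vertex 0.00 17.75 0.00
      vertex 0.00 0.00 0.00
    endloop
  endfacet
  facet normal -1.0000 0.0000 0.0000
    outer loop
      vertex 0.00 0.00 9.51
      vertex 0.00 17.75 9.51
      vertex 0.00 0.00 0.00
    endloop
  endfacet
  facet normal 1.0000 0.0000 0.0000
    outer loop
      vertex 27.10 0.00 0.00
      vertex 27.10 17.75 0.00
      vertex 27.10 17.75 9.51
    endloop
  endfacet
  facet normal 1.0000 0.0000 0.0000
    outer loop
      vertex 27.10 0.00 0.00
      vertex 27.10 17.75 9.51
      vertex 27.10 0.00 9.51
    endloop
  endfacet
endsolid part

The G0 Z moves step by Δz≈1.36 mm. Every layer's G1 loop is the same polygon, so the solid is a straight extrusion of it from z=0 to z≈9.51. Closing with flat bottom and top caps and triangulating gives 12 facets — a rectangular box, roughly 27.1 × 17.8 mm footprint and 9.51 mm tall.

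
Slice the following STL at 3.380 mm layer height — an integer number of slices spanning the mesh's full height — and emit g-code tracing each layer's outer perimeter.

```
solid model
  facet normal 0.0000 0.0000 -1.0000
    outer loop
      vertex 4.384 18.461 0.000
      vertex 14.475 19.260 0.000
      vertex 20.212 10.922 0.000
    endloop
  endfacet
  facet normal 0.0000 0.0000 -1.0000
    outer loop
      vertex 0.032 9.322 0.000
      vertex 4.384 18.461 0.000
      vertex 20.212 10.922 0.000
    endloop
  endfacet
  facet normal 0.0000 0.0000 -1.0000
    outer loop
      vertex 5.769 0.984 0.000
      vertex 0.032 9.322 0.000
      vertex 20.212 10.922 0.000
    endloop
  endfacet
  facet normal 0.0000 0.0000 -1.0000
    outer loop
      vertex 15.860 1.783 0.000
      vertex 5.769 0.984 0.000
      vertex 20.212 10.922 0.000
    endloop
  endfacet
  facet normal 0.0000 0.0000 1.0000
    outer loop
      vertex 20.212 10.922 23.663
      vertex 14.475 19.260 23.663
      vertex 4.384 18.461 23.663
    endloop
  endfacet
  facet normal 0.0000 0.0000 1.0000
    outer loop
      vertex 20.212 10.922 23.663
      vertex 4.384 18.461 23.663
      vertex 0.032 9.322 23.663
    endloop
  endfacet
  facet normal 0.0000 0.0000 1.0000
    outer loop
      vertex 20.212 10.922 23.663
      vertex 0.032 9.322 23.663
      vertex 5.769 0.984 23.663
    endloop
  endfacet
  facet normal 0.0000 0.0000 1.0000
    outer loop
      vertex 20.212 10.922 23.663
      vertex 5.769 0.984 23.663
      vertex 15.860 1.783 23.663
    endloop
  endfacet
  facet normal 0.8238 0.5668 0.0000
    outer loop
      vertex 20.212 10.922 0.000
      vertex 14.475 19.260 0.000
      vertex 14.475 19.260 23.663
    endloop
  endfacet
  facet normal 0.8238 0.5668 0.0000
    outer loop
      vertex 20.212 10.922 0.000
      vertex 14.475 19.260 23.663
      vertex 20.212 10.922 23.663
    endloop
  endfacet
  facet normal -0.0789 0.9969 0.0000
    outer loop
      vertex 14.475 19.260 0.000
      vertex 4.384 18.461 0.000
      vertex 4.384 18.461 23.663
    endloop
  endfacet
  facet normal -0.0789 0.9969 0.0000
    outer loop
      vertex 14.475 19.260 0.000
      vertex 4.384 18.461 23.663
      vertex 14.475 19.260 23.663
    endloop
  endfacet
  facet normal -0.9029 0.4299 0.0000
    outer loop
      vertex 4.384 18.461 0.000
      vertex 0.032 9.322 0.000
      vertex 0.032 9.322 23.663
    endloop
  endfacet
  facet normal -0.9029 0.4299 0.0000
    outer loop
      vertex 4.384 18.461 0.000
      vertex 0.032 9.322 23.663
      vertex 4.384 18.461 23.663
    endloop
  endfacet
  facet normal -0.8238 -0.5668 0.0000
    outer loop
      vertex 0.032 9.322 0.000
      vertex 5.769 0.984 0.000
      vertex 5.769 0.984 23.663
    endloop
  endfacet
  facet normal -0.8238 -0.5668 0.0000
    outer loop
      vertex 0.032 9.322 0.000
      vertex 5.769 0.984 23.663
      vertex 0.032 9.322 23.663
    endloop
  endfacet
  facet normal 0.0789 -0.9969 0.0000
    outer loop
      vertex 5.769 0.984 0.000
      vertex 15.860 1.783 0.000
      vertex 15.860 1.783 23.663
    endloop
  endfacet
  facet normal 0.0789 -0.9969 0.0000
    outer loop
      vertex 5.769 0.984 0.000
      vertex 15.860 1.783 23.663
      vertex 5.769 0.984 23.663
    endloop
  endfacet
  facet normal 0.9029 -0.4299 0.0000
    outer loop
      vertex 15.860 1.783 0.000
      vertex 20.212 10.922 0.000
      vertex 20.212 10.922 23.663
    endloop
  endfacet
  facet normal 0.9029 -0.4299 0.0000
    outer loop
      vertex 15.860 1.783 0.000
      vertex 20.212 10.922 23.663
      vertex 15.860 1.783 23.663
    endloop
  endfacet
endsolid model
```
; perimeter-only toolpath
G21 ; units = mm
G90 ; absolute positioning
G28 ; home
; layer 1
G0 Z3.380
G0 X20.212 Y10.922
G1 X14.475 Y19.260
G1 X4.384 Y18.461
G1 X0.032 Y9.322
G1 X5.769 Y0.984
G1 X15.860 Y1.783
G1 X20.212 Y10.922
; layer 2
G0 Z6.761
G0 X20.212 Y10.922
G1 X14.475 Y19.260
G1 X4.384 Y18.461
G1 X0.032 Y9.322
G1 X5.769 Y0.984
G1 X15.860 Y1.783
G1 X20.212 Y10.922
; layer 3
G0 Z10.141
G0 X20.212 Y10.922
G1 X14.475 Y19.260
G1 X4.384 Y18.461
G1 X0.032 Y9.322
G1 X5.769 Y0.984
G1 X15.860 Y1.783
G1 X20.212 Y10.922
; layer 4
G0 Z13.522
G0 X20.212 Y10.922
G1 X14.475 Y19.260
G1 X4.384 Y18.461
G1 X0.032 Y9.322
G1 X5.769 Y0.984
G1 X15.860 Y1.783
G1 X20.212 Y10.922
; layer 5
G0 Z16.902
G0 X20.212 Y10.922
G1 X14.475 Y19.260
G1 X4.384 Y18.461
G1 X0.032 Y9.322
G1 X5.769 Y0.984
G1 X15.860 Y1.783
G1 X20.212 Y10.922
; layer 6
G0 Z20.283
G0 X20.212 Y10.922
G1 X14.475 Y19.260
G1 X4.384 Y18.461
G1 X0.032 Y9.322
G1 X5.769 Y0.984
G1 X15.860 Y1.783
G1 X20.212 Y10.922
; layer 7
G0 Z23.663
G0 X20.212 Y10.922
G1 X14.475 Y19.260
G1 X4.384 Y18.461
G1 X0.032 Y9.322
G1 X5.769 Y0.984
G1 X15.860 Y1.783
G1 X20.212 Y10.922
M2 ; end

The solid is a regular 6-sided prism (a cylinder approximated with 6 flat sides), circumscribed radius ≈ 10.1 mm, height ≈ 23.7 mm. Slicing at Δz = 3.380 mm — 7 equal slices spanning the solid's height, so layer i sits at z = i·h/7 — gives 7 non-empty perimeters. Each is a 6-segment closed polygon; G0 lifts to the layer z and rapids to the start vertex, then G1 traces the edges.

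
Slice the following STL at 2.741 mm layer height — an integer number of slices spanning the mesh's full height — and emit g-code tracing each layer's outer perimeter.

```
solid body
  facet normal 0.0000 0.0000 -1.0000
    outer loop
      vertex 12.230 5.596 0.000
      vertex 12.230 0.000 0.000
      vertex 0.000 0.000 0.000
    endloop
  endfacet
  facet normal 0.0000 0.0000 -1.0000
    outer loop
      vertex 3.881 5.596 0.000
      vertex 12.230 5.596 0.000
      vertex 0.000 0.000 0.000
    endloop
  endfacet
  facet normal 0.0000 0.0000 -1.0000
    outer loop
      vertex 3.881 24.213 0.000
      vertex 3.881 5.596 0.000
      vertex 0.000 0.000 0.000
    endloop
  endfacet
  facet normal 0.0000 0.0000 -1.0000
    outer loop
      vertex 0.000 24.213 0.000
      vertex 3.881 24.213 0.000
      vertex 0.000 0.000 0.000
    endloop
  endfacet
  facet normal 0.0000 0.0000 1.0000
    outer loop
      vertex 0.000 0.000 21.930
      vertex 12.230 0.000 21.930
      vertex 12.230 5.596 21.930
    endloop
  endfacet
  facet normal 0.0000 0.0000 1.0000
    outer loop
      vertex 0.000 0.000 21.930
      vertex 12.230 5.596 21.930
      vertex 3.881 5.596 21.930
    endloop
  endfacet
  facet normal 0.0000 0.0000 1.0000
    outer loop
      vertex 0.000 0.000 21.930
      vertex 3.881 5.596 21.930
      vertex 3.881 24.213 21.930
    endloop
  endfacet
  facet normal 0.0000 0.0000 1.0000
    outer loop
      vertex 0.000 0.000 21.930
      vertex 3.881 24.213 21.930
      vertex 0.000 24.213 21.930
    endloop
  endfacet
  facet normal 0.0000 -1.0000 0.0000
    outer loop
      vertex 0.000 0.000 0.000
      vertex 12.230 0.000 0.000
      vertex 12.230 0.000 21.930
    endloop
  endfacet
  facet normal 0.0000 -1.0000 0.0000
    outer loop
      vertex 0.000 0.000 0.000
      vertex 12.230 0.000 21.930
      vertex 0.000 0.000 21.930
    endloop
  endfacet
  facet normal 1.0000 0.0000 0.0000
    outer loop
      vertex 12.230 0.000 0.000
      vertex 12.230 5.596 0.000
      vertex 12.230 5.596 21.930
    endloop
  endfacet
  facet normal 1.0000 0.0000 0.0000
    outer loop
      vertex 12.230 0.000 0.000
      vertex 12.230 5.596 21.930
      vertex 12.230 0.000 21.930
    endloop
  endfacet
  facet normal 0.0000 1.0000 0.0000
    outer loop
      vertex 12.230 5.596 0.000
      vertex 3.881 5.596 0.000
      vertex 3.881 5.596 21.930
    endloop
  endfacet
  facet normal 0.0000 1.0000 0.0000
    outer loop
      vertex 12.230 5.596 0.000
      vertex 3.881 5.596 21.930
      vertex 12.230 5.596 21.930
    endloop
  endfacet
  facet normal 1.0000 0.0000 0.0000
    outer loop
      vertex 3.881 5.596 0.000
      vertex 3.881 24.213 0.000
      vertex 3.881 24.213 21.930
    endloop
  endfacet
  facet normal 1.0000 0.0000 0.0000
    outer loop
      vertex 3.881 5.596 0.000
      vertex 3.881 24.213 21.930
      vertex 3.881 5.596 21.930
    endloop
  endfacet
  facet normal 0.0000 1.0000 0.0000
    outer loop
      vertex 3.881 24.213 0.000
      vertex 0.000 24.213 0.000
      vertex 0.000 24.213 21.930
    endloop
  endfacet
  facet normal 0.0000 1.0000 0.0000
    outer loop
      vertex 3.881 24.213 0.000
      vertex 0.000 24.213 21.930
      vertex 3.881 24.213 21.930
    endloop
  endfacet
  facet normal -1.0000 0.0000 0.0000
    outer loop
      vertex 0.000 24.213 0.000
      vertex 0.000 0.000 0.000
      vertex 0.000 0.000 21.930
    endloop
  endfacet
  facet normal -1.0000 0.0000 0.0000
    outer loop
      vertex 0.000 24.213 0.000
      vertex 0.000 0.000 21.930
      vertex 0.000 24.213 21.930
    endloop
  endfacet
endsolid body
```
; perimeter-only toolpath
G21 ; units = mm
G90 ; absolute positioning
G28 ; home
; layer 1
G0 Z2.741
G0 X0.000 Y0.000
G1 X12.230 Y0.000
G1 X12.230 Y5.596
G1 X3.881 Y5.596
G1 X3.881 Y24.213
G1 X0.000 Y24.213
G1 X0.000 Y0.000
; layer 2
G0 Z5.482
G0 X0.000 Y0.000
G1 X12.230 Y0.000
G1 X12.230 Y5.596
G1 X3.881 Y5.596
G1 X3.881 Y24.213
G1 X0.000 Y24.213
G1 X0.000 Y0.000
; layer 3
G0 Z8.224
G0 X0.000 Y0.000
G1 X12.230 Y0.000
G1 X12.230 Y5.596
G1 X3.881 Y5.596
G1 X3.881 Y24.213
G1 X0.000 Y24.213
G1 X0.000 Y0.000
; layer 4
G0 Z10.965
G0 X0.000 Y0.000
G1 X12.230 Y0.000
G1 X12.230 Y5.596
G1 X3.881 Y5.596
G1 X3.881 Y24.213
G1 X0.000 Y24.213
G1 X0.000 Y0.000
; layer 5
G0 Z13.706
G0 X0.000 Y0.000
G1 X12.230 Y0.000
G1 X12.230 Y5.596
G1 X3.881 Y5.596
G1 X3.881 Y24.213
G1 X0.000 Y24.213
G1 X0.000 Y0.000
; layer 6
G0 Z16.447
G0 X0.000 Y0.000
G1 X12.230 Y0.000
G1 X12.230 Y5.596
G1 X3.881 Y5.596
G1 X3.881 Y24.213
G1 X0.000 Y24.213
G1 X0.000 Y0.000
; layer 7
G0 Z19.189
G0 X0.000 Y0.000
G1 X12.230 Y0.000
G1 X12.230 Y5.596
G1 X3.881 Y5.596
G1 X3.881 Y24.213
G1 X0.000 Y24.213
G1 X0.000 Y0.000
; layer 8
G0 Z21.930
G0 X0.000 Y0.000
G1 X12.230 Y0.000
G1 X12.230 Y5.596
G1 X3.881 Y5.596
G1 X3.881 Y24.213
G1 X0.000 Y24.213
G1 X0.000 Y0.000
M2 ; end

The solid is an L-shaped prism: outer 12.2 × 24.2 mm, arm thicknesses ≈ 5.6 mm (horizontal) and 3.88 mm (vertical), extruded 21.9 mm in z. Slicing at Δz = 2.741 mm — 8 equal slices spanning the solid's height, so layer i sits at z = i·h/8 — gives 8 non-empty perimeters. Each is a 6-segment closed polygon; G0 lifts to the layer z and rapids to the start vertex, then G1 traces the edges.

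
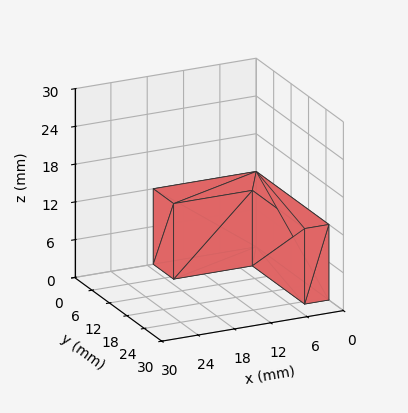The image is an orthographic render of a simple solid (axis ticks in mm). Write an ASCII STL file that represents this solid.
Reading the render: the shape is an L-shaped prism: outer 17 × 25 mm, arm thicknesses ≈ 7 mm (horizontal) and 4 mm (vertical), extruded 12 mm in z (dimensions read to the nearest mm from the axis ticks). For the STL, each face is triangulated and given an outward normal.

solid part
  facet normal 0.0000 0.0000 -1.0000
    outer loop
      vertex 17.000 7.000 0.000
      vertex 17.000 0.000 0.000
      vertex 0.000 0.000 0.000
    endloop
  endfacet
  facet normal 0.0000 0.0000 -1.0000
    outer loop
      vertex 4.000 7.000 0.000
      vertex 17.000 7.000 0.000
      vertex 0.000 0.000 0.000
    endloop
  endfacet
  facet normal 0.0000 0.0000 -1.0000
    outer loop
      vertex 4.000 25.000 0.000
      vertex 4.000 7.000 0.000
      vertex 0.000 0.000 0.000
    endloop
  endfacet
  facet normal 0.0000 0.0000 -1.0000
    outer loop
      vertex 0.000 25.000 0.000
      vertex 4.000 25.000 0.000
      vertex 0.000 0.000 0.000
    endloop
  endfacet
  facet normal 0.0000 0.0000 1.0000
    outer loop
      vertex 0.000 0.000 12.000
      vertex 17.000 0.000 12.000
      vertex 17.000 7.000 12.000
    endloop
  endfacet
  facet normal 0.0000 0.0000 1.0000
    outer loop
      vertex 0.000 0.000 12.000
      vertex 17.000 7.000 12.000
      vertex 4.000 7.000 12.000
    endloop
  endfacet
  facet normal 0.0000 0.0000 1.0000
    outer loop
      vertex 0.000 0.000 12.000
      vertex 4.000 7.000 12.000
      vertex 4.000 25.000 12.000
    endloop
  endfacet
  facet normal 0.0000 0.0000 1.0000
    outer loop
      vertex 0.000 0.000 12.000
      vertex 4.000 25.000 12.000
      vertex 0.000 25.000 12.000
    endloop
  endfacet
  facet normal 0.0000 -1.0000 0.0000
    outer loop
      vertex 0.000 0.000 0.000
      vertex 17.000 0.000 0.000
      vertex 17.000 0.000 12.000
    endloop
  endfacet
  facet normal 0.0000 -1.0000 0.0000
    outer loop
      vertex 0.000 0.000 0.000
      vertex 17.000 0.000 12.000
      vertex 0.000 0.000 12.000
    endloop
  endfacet
  facet normal 1.0000 0.0000 0.0000
    outer loop
      vertex 17.000 0.000 0.000
      vertex 17.000 7.000 0.000
      vertex 17.000 7.000 12.000
    endloop
  endfacet
  facet normal 1.0000 0.0000 0.0000
    outer loop
      vertex 17.000 0.000 0.000
      vertex 17.000 7.000 12.000
      vertex 17.000 0.000 12.000
    endloop
  endfacet
  facet normal 0.0000 1.0000 0.0000
    outer loop
      vertex 17.000 7.000 0.000
      vertex 4.000 7.000 0.000
      vertex 4.000 7.000 12.000
    endloop
  endfacet
  facet normal 0.0000 1.0000 0.0000
    outer loop
      vertex 17.000 7.000 0.000
      vertex 4.000 7.000 12.000
      vertex 17.000 7.000 12.000
    endloop
  endfacet
  facet normal 1.0000 0.0000 0.0000
    outer loop
      vertex 4.000 7.000 0.000
      vertex 4.000 25.000 0.000
      vertex 4.000 25.000 12.000
    endloop
  endfacet
  facet normal 1.0000 0.0000 0.0000
    outer loop
      vertex 4.000 7.000 0.000
      vertex 4.000 25.000 12.000
      vertex 4.000 7.000 12.000
    endloop
  endfacet
  facet normal 0.0000 1.0000 0.0000
    outer loop
      vertex 4.000 25.000 0.000
      vertex 0.000 25.000 0.000
      vertex 0.000 25.000 12.000
    endloop
  endfacet
  facet normal 0.0000 1.0000 0.0000
    outer loop
      vertex 4.000 25.000 0.000
      vertex 0.000 25.000 12.000
      vertex 4.000 25.000 12.000
    endloop
  endfacet
  facet normal -1.0000 0.0000 0.0000
    outer loop
      vertex 0.000 25.000 0.000
      vertex 0.000 0.000 0.000
      vertex 0.000 0.000 12.000
    endloop
  endfacet
  facet normal -1.0000 0.0000 0.0000
    outer loop
      vertex 0.000 25.000 0.000
      vertex 0.000 0.000 12.000
      vertex 0.000 25.000 12.000
    endloop
  endfacet
endsolid part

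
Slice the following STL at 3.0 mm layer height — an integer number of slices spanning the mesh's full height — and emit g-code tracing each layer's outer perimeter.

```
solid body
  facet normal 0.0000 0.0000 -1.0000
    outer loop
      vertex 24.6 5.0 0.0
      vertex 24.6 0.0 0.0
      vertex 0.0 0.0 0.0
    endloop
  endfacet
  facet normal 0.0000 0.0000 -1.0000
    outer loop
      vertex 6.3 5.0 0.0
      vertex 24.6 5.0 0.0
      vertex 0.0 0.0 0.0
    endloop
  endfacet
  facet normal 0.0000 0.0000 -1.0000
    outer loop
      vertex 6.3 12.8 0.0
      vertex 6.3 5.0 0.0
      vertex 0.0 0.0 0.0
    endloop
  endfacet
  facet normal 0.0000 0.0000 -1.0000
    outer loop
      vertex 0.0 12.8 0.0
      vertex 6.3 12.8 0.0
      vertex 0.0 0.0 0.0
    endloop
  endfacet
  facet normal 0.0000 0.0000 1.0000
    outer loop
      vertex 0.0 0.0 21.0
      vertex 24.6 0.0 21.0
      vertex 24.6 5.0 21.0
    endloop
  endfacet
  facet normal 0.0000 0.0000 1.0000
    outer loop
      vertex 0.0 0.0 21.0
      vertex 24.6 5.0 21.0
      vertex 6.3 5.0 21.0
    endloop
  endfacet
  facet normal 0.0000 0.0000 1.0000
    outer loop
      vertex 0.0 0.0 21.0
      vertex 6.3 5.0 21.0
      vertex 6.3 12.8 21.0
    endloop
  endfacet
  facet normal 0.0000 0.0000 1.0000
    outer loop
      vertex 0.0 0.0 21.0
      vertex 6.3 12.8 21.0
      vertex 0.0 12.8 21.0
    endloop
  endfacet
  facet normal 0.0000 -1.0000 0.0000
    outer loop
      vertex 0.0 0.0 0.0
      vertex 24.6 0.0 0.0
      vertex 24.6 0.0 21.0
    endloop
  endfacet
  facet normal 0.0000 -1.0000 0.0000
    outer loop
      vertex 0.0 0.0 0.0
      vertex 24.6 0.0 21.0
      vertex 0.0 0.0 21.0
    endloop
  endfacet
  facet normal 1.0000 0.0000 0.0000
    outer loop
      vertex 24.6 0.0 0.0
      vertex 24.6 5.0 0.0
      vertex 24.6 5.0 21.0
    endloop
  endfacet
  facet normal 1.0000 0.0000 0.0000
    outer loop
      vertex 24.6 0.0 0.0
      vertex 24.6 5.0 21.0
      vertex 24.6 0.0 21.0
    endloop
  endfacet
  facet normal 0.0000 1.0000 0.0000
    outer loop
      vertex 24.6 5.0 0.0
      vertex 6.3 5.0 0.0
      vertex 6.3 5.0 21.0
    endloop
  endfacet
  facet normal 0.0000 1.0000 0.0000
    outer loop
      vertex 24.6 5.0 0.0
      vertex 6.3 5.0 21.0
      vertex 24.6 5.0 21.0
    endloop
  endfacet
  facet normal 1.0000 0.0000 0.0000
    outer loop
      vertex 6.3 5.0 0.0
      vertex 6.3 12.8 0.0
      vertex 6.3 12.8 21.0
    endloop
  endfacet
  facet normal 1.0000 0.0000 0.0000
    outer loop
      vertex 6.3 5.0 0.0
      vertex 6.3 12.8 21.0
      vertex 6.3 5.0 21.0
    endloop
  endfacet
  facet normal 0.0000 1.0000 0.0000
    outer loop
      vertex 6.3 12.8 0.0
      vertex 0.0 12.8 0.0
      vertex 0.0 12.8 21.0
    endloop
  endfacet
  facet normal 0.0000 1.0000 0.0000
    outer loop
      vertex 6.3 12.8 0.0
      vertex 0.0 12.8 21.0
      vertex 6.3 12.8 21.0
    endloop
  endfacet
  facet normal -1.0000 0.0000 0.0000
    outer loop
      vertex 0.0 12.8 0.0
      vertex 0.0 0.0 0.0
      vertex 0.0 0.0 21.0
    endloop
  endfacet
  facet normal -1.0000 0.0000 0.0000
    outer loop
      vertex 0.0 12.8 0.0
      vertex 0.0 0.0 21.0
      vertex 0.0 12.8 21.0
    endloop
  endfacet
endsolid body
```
; perimeter-only toolpath
G21 ; units = mm
G90 ; absolute positioning
G28 ; home
; layer 1
G0 Z3.0
G0 X0.0 Y0.0
G1 X24.6 Y0.0
G1 X24.6 Y5.0
G1 X6.3 Y5.0
G1 X6.3 Y12.8
G1 X0.0 Y12.8
G1 X0.0 Y0.0
; layer 2
G0 Z6.0
G0 X0.0 Y0.0
G1 X24.6 Y0.0
G1 X24.6 Y5.0
G1 X6.3 Y5.0
G1 X6.3 Y12.8
G1 X0.0 Y12.8
G1 X0.0 Y0.0
; layer 3
G0 Z9.0
G0 X0.0 Y0.0
G1 X24.6 Y0.0
G1 X24.6 Y5.0
G1 X6.3 Y5.0
G1 X6.3 Y12.8
G1 X0.0 Y12.8
G1 X0.0 Y0.0
; layer 4
G0 Z12.0
G0 X0.0 Y0.0
G1 X24.6 Y0.0
G1 X24.6 Y5.0
G1 X6.3 Y5.0
G1 X6.3 Y12.8
G1 X0.0 Y12.8
G1 X0.0 Y0.0
; layer 5
G0 Z15.0
G0 X0.0 Y0.0
G1 X24.6 Y0.0
G1 X24.6 Y5.0
G1 X6.3 Y5.0
G1 X6.3 Y12.8
G1 X0.0 Y12.8
G1 X0.0 Y0.0
; layer 6
G0 Z18.0
G0 X0.0 Y0.0
G1 X24.6 Y0.0
G1 X24.6 Y5.0
G1 X6.3 Y5.0
G1 X6.3 Y12.8
G1 X0.0 Y12.8
G1 X0.0 Y0.0
; layer 7
G0 Z21.0
G0 X0.0 Y0.0
G1 X24.6 Y0.0
G1 X24.6 Y5.0
G1 X6.3 Y5.0
G1 X6.3 Y12.8
G1 X0.0 Y12.8
G1 X0.0 Y0.0
M2 ; end

The solid is an L-shaped prism: outer 24.6 × 12.8 mm, arm thicknesses ≈ 5 mm (horizontal) and 6.3 mm (vertical), extruded 21 mm in z. Slicing at Δz = 3.0 mm — 7 equal slices spanning the solid's height, so layer i sits at z = i·h/7 — gives 7 non-empty perimeters. Each is a 6-segment closed polygon; G0 lifts to the layer z and rapids to the start vertex, then G1 traces the edges.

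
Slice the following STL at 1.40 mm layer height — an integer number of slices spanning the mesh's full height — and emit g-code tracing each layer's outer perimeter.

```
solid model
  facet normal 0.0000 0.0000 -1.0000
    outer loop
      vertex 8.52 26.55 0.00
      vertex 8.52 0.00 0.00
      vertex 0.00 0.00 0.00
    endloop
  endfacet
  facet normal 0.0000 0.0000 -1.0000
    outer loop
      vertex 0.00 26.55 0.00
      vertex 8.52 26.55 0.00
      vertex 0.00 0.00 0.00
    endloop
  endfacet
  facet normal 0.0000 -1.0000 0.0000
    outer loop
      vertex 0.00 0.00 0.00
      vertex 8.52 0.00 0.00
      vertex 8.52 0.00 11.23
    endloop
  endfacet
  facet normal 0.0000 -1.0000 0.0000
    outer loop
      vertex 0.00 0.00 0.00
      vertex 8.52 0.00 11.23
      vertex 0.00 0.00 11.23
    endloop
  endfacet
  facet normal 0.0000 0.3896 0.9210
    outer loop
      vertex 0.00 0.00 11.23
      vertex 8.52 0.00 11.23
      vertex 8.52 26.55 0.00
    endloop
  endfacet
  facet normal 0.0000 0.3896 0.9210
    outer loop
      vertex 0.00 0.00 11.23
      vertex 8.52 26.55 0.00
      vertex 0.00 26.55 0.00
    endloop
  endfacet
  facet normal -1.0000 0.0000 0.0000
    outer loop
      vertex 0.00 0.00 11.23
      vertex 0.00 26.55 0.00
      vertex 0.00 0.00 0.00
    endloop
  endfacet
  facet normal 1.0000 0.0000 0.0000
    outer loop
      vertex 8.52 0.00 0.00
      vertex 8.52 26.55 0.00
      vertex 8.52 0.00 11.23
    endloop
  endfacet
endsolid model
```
; perimeter-only toolpath
G21 ; units = mm
G90 ; absolute positioning
G28 ; home
; layer 1
G0 Z1.40
G0 X0.00 Y0.00
G1 X8.52 Y0.00
G1 X8.52 Y23.23
G1 X0.00 Y23.23
G1 X0.00 Y0.00
; layer 2
G0 Z2.81
G0 X0.00 Y0.00
G1 X8.52 Y0.00
G1 X8.52 Y19.91
G1 X0.00 Y19.91
G1 X0.00 Y0.00
; layer 3
G0 Z4.21
G0 X0.00 Y0.00
G1 X8.52 Y0.00
G1 X8.52 Y16.59
G1 X0.00 Y16.59
G1 X0.00 Y0.00
; layer 4
G0 Z5.62
G0 X0.00 Y0.00
G1 X8.52 Y0.00
G1 X8.52 Y13.28
G1 X0.00 Y13.28
G1 X0.00 Y0.00
; layer 5
G0 Z7.02
G0 X0.00 Y0.00
G1 X8.52 Y0.00
G1 X8.52 Y9.96
G1 X0.00 Y9.96
G1 X0.00 Y0.00
; layer 6
G0 Z8.42
G0 X0.00 Y0.00
G1 X8.52 Y0.00
G1 X8.52 Y6.64
G1 X0.00 Y6.64
G1 X0.00 Y0.00
; layer 7
G0 Z9.83
G0 X0.00 Y0.00
G1 X8.52 Y0.00
G1 X8.52 Y3.32
G1 X0.00 Y3.32
G1 X0.00 Y0.00
M2 ; end

The solid is a wedge (ramp): 8.52 × 26.6 mm base, rising to 11.2 mm along the y=0 edge and sloping linearly to z=0 at y=26.6. Slicing at Δz = 1.40 mm — 8 equal slices spanning the solid's height, so layer i sits at z = i·h/8 — gives 7 non-empty perimeters. Each is a 4-segment closed polygon; G0 lifts to the layer z and rapids to the start vertex, then G1 traces the edges. The cross-section shrinks linearly with z (the slice at the apex is degenerate and omitted).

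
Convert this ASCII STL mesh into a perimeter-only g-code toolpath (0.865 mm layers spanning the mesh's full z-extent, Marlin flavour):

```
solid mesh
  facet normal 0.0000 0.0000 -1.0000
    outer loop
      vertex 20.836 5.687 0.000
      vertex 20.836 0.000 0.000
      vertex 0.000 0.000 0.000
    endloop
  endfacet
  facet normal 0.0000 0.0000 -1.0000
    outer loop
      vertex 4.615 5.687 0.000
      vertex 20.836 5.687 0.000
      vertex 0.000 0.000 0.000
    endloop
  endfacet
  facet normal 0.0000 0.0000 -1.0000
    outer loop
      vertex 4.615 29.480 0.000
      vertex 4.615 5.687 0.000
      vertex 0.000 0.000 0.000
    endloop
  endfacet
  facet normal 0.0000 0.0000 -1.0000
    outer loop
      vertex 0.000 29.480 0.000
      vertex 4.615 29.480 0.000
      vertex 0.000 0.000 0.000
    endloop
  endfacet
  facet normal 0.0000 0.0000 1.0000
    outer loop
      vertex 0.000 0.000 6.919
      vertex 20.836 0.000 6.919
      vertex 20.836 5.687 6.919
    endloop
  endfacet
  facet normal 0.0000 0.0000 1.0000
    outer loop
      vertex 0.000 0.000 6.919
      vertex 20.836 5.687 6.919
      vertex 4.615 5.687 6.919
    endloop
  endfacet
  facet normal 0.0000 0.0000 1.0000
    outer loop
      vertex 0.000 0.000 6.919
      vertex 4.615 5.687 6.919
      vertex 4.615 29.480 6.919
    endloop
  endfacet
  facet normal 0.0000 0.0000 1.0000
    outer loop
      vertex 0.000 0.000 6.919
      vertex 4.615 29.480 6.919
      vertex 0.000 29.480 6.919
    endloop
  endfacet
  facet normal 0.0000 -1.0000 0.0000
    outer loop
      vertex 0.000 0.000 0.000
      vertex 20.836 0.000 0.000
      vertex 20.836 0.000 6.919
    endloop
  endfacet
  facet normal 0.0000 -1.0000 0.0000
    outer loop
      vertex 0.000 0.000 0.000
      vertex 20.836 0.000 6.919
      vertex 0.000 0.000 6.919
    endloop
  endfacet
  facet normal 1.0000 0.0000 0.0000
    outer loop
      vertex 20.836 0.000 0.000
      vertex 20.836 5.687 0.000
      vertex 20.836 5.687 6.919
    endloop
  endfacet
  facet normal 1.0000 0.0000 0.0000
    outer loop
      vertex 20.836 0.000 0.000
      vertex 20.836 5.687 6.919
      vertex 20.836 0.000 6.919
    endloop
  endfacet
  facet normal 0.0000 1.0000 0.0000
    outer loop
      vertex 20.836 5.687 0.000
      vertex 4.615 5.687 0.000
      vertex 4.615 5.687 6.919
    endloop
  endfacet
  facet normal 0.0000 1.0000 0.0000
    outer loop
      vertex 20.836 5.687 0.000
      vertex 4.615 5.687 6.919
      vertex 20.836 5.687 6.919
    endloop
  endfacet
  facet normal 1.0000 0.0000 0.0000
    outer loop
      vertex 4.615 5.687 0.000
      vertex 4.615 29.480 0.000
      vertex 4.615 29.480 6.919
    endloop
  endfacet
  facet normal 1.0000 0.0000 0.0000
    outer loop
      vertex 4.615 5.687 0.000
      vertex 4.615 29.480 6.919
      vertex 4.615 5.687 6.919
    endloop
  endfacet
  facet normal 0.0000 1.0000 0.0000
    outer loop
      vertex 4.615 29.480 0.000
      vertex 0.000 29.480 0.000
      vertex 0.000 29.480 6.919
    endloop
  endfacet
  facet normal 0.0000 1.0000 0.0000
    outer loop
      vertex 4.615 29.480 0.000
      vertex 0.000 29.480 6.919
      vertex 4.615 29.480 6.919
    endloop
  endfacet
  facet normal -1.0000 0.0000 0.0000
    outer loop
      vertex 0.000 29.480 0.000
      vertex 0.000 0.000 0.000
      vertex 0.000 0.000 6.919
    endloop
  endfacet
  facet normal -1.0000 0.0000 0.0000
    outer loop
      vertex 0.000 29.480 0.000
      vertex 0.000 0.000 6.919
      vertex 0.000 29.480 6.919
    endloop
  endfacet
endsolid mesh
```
; perimeter-only toolpath
G21 ; units = mm
G90 ; absolute positioning
G28 ; home
; layer 1
G0 Z0.865
G0 X0.000 Y0.000
G1 X20.836 Y0.000
G1 X20.836 Y5.687
G1 X4.615 Y5.687
G1 X4.615 Y29.480
G1 X0.000 Y29.480
G1 X0.000 Y0.000
; layer 2
G0 Z1.730
G0 X0.000 Y0.000
G1 X20.836 Y0.000
G1 X20.836 Y5.687
G1 X4.615 Y5.687
G1 X4.615 Y29.480
G1 X0.000 Y29.480
G1 X0.000 Y0.000
; layer 3
G0 Z2.595
G0 X0.000 Y0.000
G1 X20.836 Y0.000
G1 X20.836 Y5.687
G1 X4.615 Y5.687
G1 X4.615 Y29.480
G1 X0.000 Y29.480
G1 X0.000 Y0.000
; layer 4
G0 Z3.459
G0 X0.000 Y0.000
G1 X20.836 Y0.000
G1 X20.836 Y5.687
G1 X4.615 Y5.687
G1 X4.615 Y29.480
G1 X0.000 Y29.480
G1 X0.000 Y0.000
; layer 5
G0 Z4.324
G0 X0.000 Y0.000
G1 X20.836 Y0.000
G1 X20.836 Y5.687
G1 X4.615 Y5.687
G1 X4.615 Y29.480
G1 X0.000 Y29.480
G1 X0.000 Y0.000
; layer 6
G0 Z5.189
G0 X0.000 Y0.000
G1 X20.836 Y0.000
G1 X20.836 Y5.687
G1 X4.615 Y5.687
G1 X4.615 Y29.480
G1 X0.000 Y29.480
G1 X0.000 Y0.000
; layer 7
G0 Z6.054
G0 X0.000 Y0.000
G1 X20.836 Y0.000
G1 X20.836 Y5.687
G1 X4.615 Y5.687
G1 X4.615 Y29.480
G1 X0.000 Y29.480
G1 X0.000 Y0.000
; layer 8
G0 Z6.919
G0 X0.000 Y0.000
G1 X20.836 Y0.000
G1 X20.836 Y5.687
G1 X4.615 Y5.687
G1 X4.615 Y29.480
G1 X0.000 Y29.480
G1 X0.000 Y0.000
M2 ; end

The solid is an L-shaped prism: outer 20.8 × 29.5 mm, arm thicknesses ≈ 5.69 mm (horizontal) and 4.62 mm (vertical), extruded 6.92 mm in z. Slicing at Δz = 0.865 mm — 8 equal slices spanning the solid's height, so layer i sits at z = i·h/8 — gives 8 non-empty perimeters. Each is a 6-segment closed polygon; G0 lifts to the layer z and rapids to the start vertex, then G1 traces the edges.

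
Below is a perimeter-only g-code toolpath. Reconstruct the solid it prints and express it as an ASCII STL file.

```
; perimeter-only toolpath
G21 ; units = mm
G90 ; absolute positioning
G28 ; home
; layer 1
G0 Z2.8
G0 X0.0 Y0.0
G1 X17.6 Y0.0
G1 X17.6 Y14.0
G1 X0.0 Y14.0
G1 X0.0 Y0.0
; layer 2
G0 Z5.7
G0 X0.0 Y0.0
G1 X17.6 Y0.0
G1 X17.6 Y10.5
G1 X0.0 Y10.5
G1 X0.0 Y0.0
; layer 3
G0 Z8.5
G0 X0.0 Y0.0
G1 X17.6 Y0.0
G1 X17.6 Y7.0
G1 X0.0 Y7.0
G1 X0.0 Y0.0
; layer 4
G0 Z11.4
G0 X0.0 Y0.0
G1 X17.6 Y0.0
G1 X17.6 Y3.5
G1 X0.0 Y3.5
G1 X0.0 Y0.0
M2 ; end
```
solid part
  facet normal 0.0000 0.0000 -1.0000
    outer loop
      vertex 17.6 17.5 0.0
      vertex 17.6 0.0 0.0
      vertex 0.0 0.0 0.0
    endloop
  endfacet
  facet normal 0.0000 0.0000 -1.0000
    outer loop
      vertex 0.0 17.5 0.0
      vertex 17.6 17.5 0.0
      vertex 0.0 0.0 0.0
    endloop
  endfacet
  facet normal 0.0000 -1.0000 0.0000
    outer loop
      vertex 0.0 0.0 0.0
      vertex 17.6 0.0 0.0
      vertex 17.6 0.0 14.2
    endloop
  endfacet
  facet normal 0.0000 -1.0000 0.0000
    outer loop
      vertex 0.0 0.0 0.0
      vertex 17.6 0.0 14.2
      vertex 0.0 0.0 14.2
    endloop
  endfacet
  facet normal 0.0000 0.6301 0.7765
    outer loop
      vertex 0.0 0.0 14.2
      vertex 17.6 0.0 14.2
      vertex 17.6 17.5 0.0
    endloop
  endfacet
  facet normal 0.0000 0.6301 0.7765
    outer loop
      vertex 0.0 0.0 14.2
      vertex 17.6 17.5 0.0
      vertex 0.0 17.5 0.0
    endloop
  endfacet
  facet normal -1.0000 0.0000 0.0000
    outer loop
      vertex 0.0 0.0 14.2
      vertex 0.0 17.5 0.0
      vertex 0.0 0.0 0.0
    endloop
  endfacet
  facet normal 1.0000 0.0000 0.0000
    outer loop
      vertex 17.6 0.0 0.0
      vertex 17.6 17.5 0.0
      vertex 17.6 0.0 14.2
    endloop
  endfacet
endsolid part

The G0 Z moves step by Δz≈2.8 mm. The G1 loops shrink linearly with z, so the solid tapers from its base footprint up to z≈14.2. Closing with a flat bottom cap and the tapered top and triangulating gives 8 facets — a wedge (ramp): 17.6 × 17.5 mm base, rising to 14.2 mm along the y=0 edge and sloping linearly to z=0 at y=17.5.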